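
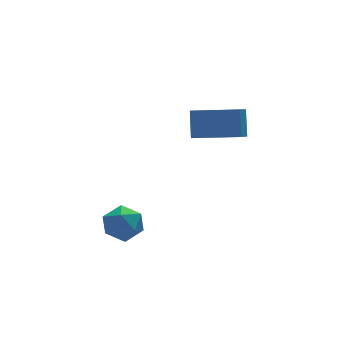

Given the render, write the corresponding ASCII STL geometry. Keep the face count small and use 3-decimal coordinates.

solid 
facet normal -0.489 -0.715 0.499
outer loop
vertex 4.201 -0.192 0.856
vertex 2.811 0.613 0.647
vertex 4.032 -0.728 -0.077
endloop
endfacet
facet normal 0.859 -0.496 0.130
outer loop
vertex 4.589 0.087 -0.647
vertex 4.201 -0.192 0.856
vertex 4.032 -0.728 -0.077
endloop
endfacet
facet normal -0.489 -0.715 0.500
outer loop
vertex 4.032 -0.728 -0.077
vertex 2.811 0.613 0.647
vertex 2.641 0.076 -0.287
endloop
endfacet
facet normal -0.155 -0.493 -0.856
outer loop
vertex 2.641 0.076 -0.287
vertex 4.589 0.087 -0.647
vertex 4.032 -0.728 -0.077
endloop
endfacet
facet normal 0.156 0.492 0.856
outer loop
vertex 4.201 -0.192 0.856
vertex 3.368 1.428 0.077
vertex 2.811 0.613 0.647
endloop
endfacet
facet normal 0.858 -0.497 0.129
outer loop
vertex 4.759 0.624 0.287
vertex 4.201 -0.192 0.856
vertex 4.589 0.087 -0.647
endloop
endfacet
facet normal 0.155 0.492 0.857
outer loop
vertex 4.759 0.624 0.287
vertex 3.368 1.428 0.077
vertex 4.201 -0.192 0.856
endloop
endfacet
facet normal -0.858 0.496 -0.129
outer loop
vertex 2.811 0.613 0.647
vertex 3.368 1.428 0.077
vertex 2.641 0.076 -0.287
endloop
endfacet
facet normal -0.156 -0.491 -0.857
outer loop
vertex 3.199 0.892 -0.856
vertex 4.589 0.087 -0.647
vertex 2.641 0.076 -0.287
endloop
endfacet
facet normal -0.858 0.496 -0.130
outer loop
vertex 2.641 0.076 -0.287
vertex 3.368 1.428 0.077
vertex 3.199 0.892 -0.856
endloop
endfacet
facet normal 0.489 0.715 -0.500
outer loop
vertex 3.199 0.892 -0.856
vertex 4.759 0.624 0.287
vertex 4.589 0.087 -0.647
endloop
endfacet
facet normal 0.489 0.715 -0.499
outer loop
vertex 3.368 1.428 0.077
vertex 4.759 0.624 0.287
vertex 3.199 0.892 -0.856
endloop
endfacet
facet normal 0.293 0.914 0.282
outer loop
vertex -0.137 -0.13 -3.203
vertex 0.096 -0.406 -2.55
vertex 0.564 -0.377 -3.131
endloop
endfacet
facet normal 0.339 0.838 -0.427
outer loop
vertex -0.137 -0.13 -3.203
vertex 0.564 -0.377 -3.131
vertex 0.176 -0.534 -3.748
endloop
endfacet
facet normal -0.309 0.671 -0.674
outer loop
vertex -0.137 -0.13 -3.203
vertex 0.176 -0.534 -3.748
vertex -0.532 -0.66 -3.549
endloop
endfacet
facet normal -0.757 0.642 -0.120
outer loop
vertex -0.137 -0.13 -3.203
vertex -0.532 -0.66 -3.549
vertex -0.582 -0.581 -2.809
endloop
endfacet
facet normal -0.385 0.793 0.472
outer loop
vertex -0.137 -0.13 -3.203
vertex -0.582 -0.581 -2.809
vertex 0.096 -0.406 -2.55
endloop
endfacet
facet normal 0.775 0.290 -0.561
outer loop
vertex 0.176 -0.534 -3.748
vertex 0.564 -0.377 -3.131
vertex 0.602 -1.059 -3.431
endloop
endfacet
facet normal 0.699 0.412 0.584
outer loop
vertex 0.564 -0.377 -3.131
vertex 0.096 -0.406 -2.55
vertex 0.552 -0.98 -2.691
endloop
endfacet
facet normal -0.397 0.217 0.892
outer loop
vertex 0.096 -0.406 -2.55
vertex -0.582 -0.581 -2.809
vertex -0.156 -1.106 -2.492
endloop
endfacet
facet normal -0.998 -0.027 -0.064
outer loop
vertex -0.582 -0.581 -2.809
vertex -0.532 -0.66 -3.549
vertex -0.544 -1.263 -3.109
endloop
endfacet
facet normal -0.274 0.019 -0.962
outer loop
vertex -0.532 -0.66 -3.549
vertex 0.176 -0.534 -3.748
vertex -0.076 -1.234 -3.69
endloop
endfacet
facet normal 0.757 -0.642 0.120
outer loop
vertex 0.157 -1.51 -3.037
vertex 0.602 -1.059 -3.431
vertex 0.552 -0.98 -2.691
endloop
endfacet
facet normal 0.309 -0.671 0.674
outer loop
vertex 0.157 -1.51 -3.037
vertex 0.552 -0.98 -2.691
vertex -0.156 -1.106 -2.492
endloop
endfacet
facet normal -0.339 -0.838 0.427
outer loop
vertex 0.157 -1.51 -3.037
vertex -0.156 -1.106 -2.492
vertex -0.544 -1.263 -3.109
endloop
endfacet
facet normal -0.293 -0.914 -0.282
outer loop
vertex 0.157 -1.51 -3.037
vertex -0.544 -1.263 -3.109
vertex -0.076 -1.234 -3.69
endloop
endfacet
facet normal 0.385 -0.793 -0.472
outer loop
vertex 0.157 -1.51 -3.037
vertex -0.076 -1.234 -3.69
vertex 0.602 -1.059 -3.431
endloop
endfacet
facet normal 0.998 0.027 0.064
outer loop
vertex 0.552 -0.98 -2.691
vertex 0.602 -1.059 -3.431
vertex 0.564 -0.377 -3.131
endloop
endfacet
facet normal 0.274 -0.019 0.962
outer loop
vertex -0.156 -1.106 -2.492
vertex 0.552 -0.98 -2.691
vertex 0.096 -0.406 -2.55
endloop
endfacet
facet normal -0.775 -0.290 0.561
outer loop
vertex -0.544 -1.263 -3.109
vertex -0.156 -1.106 -2.492
vertex -0.582 -0.581 -2.809
endloop
endfacet
facet normal -0.699 -0.412 -0.584
outer loop
vertex -0.076 -1.234 -3.69
vertex -0.544 -1.263 -3.109
vertex -0.532 -0.66 -3.549
endloop
endfacet
facet normal 0.397 -0.217 -0.892
outer loop
vertex 0.602 -1.059 -3.431
vertex -0.076 -1.234 -3.69
vertex 0.176 -0.534 -3.748
endloop
endfacet

endsolid


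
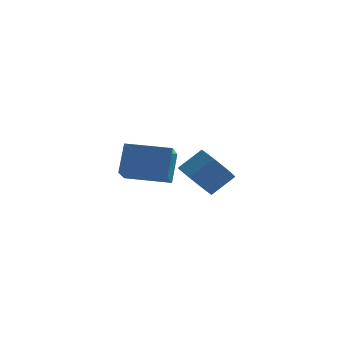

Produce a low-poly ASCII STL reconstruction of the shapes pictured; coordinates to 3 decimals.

solid 
facet normal -0.698 -0.346 -0.626
outer loop
vertex 0.815 -4.478 0.603
vertex 0.065 -4.181 1.275
vertex 0.497 -3.632 0.49
endloop
endfacet
facet normal 0.625 0.132 -0.770
outer loop
vertex 0.815 -4.478 0.603
vertex 0.497 -3.632 0.49
vertex 1.786 -3.997 1.474
endloop
endfacet
facet normal 0.625 0.133 -0.769
outer loop
vertex 1.786 -3.997 1.474
vertex 0.497 -3.632 0.49
vertex 1.467 -3.151 1.361
endloop
endfacet
facet normal 0.698 0.347 0.627
outer loop
vertex 1.786 -3.997 1.474
vertex 1.467 -3.151 1.361
vertex 1.035 -3.699 2.145
endloop
endfacet
facet normal -0.698 -0.347 -0.627
outer loop
vertex 0.497 -3.632 0.49
vertex 0.065 -4.181 1.275
vertex -0.147 -3.199 0.968
endloop
endfacet
facet normal 0.116 0.809 -0.576
outer loop
vertex 0.497 -3.632 0.49
vertex -0.147 -3.199 0.968
vertex 1.467 -3.151 1.361
endloop
endfacet
facet normal 0.116 0.809 -0.576
outer loop
vertex 1.467 -3.151 1.361
vertex -0.147 -3.199 0.968
vertex 0.824 -2.718 1.839
endloop
endfacet
facet normal 0.699 0.346 0.627
outer loop
vertex 1.467 -3.151 1.361
vertex 0.824 -2.718 1.839
vertex 1.035 -3.699 2.145
endloop
endfacet
facet normal -0.698 -0.347 -0.626
outer loop
vertex -0.147 -3.199 0.968
vertex 0.065 -4.181 1.275
vertex -0.631 -3.505 1.677
endloop
endfacet
facet normal -0.480 0.876 0.051
outer loop
vertex -0.147 -3.199 0.968
vertex -0.631 -3.505 1.677
vertex 0.824 -2.718 1.839
endloop
endfacet
facet normal -0.480 0.876 0.051
outer loop
vertex 0.824 -2.718 1.839
vertex -0.631 -3.505 1.677
vertex 0.34 -3.024 2.548
endloop
endfacet
facet normal 0.699 0.346 0.626
outer loop
vertex 0.824 -2.718 1.839
vertex 0.34 -3.024 2.548
vertex 1.035 -3.699 2.145
endloop
endfacet
facet normal -0.698 -0.346 -0.626
outer loop
vertex -0.631 -3.505 1.677
vertex 0.065 -4.181 1.275
vertex -0.591 -4.32 2.083
endloop
endfacet
facet normal -0.714 0.284 0.640
outer loop
vertex -0.631 -3.505 1.677
vertex -0.591 -4.32 2.083
vertex 0.34 -3.024 2.548
endloop
endfacet
facet normal -0.715 0.284 0.639
outer loop
vertex 0.34 -3.024 2.548
vertex -0.591 -4.32 2.083
vertex 0.379 -3.838 2.953
endloop
endfacet
facet normal 0.699 0.345 0.627
outer loop
vertex 0.34 -3.024 2.548
vertex 0.379 -3.838 2.953
vertex 1.035 -3.699 2.145
endloop
endfacet
facet normal -0.699 -0.345 -0.627
outer loop
vertex -0.591 -4.32 2.083
vertex 0.065 -4.181 1.275
vertex -0.058 -5.03 1.88
endloop
endfacet
facet normal -0.411 -0.522 0.747
outer loop
vertex -0.591 -4.32 2.083
vertex -0.058 -5.03 1.88
vertex 0.379 -3.838 2.953
endloop
endfacet
facet normal -0.412 -0.522 0.747
outer loop
vertex 0.379 -3.838 2.953
vertex -0.058 -5.03 1.88
vertex 0.913 -4.549 2.751
endloop
endfacet
facet normal 0.698 0.346 0.626
outer loop
vertex 0.379 -3.838 2.953
vertex 0.913 -4.549 2.751
vertex 1.035 -3.699 2.145
endloop
endfacet
facet normal -0.698 -0.345 -0.627
outer loop
vertex -0.058 -5.03 1.88
vertex 0.065 -4.181 1.275
vertex 0.568 -5.1 1.221
endloop
endfacet
facet normal 0.202 -0.935 0.291
outer loop
vertex -0.058 -5.03 1.88
vertex 0.568 -5.1 1.221
vertex 0.913 -4.549 2.751
endloop
endfacet
facet normal 0.202 -0.935 0.291
outer loop
vertex 0.913 -4.549 2.751
vertex 0.568 -5.1 1.221
vertex 1.539 -4.619 2.092
endloop
endfacet
facet normal 0.698 0.346 0.626
outer loop
vertex 0.913 -4.549 2.751
vertex 1.539 -4.619 2.092
vertex 1.035 -3.699 2.145
endloop
endfacet
facet normal -0.698 -0.345 -0.627
outer loop
vertex 0.568 -5.1 1.221
vertex 0.065 -4.181 1.275
vertex 0.815 -4.478 0.603
endloop
endfacet
facet normal 0.662 -0.644 -0.383
outer loop
vertex 0.568 -5.1 1.221
vertex 0.815 -4.478 0.603
vertex 1.539 -4.619 2.092
endloop
endfacet
facet normal 0.662 -0.644 -0.383
outer loop
vertex 1.539 -4.619 2.092
vertex 0.815 -4.478 0.603
vertex 1.786 -3.997 1.474
endloop
endfacet
facet normal 0.698 0.346 0.627
outer loop
vertex 1.539 -4.619 2.092
vertex 1.786 -3.997 1.474
vertex 1.035 -3.699 2.145
endloop
endfacet
facet normal -0.991 0.118 0.058
outer loop
vertex -3.24 0.623 1.273
vertex -3.118 2.176 0.203
vertex -3.433 -0.319 -0.116
endloop
endfacet
facet normal -0.064 -0.822 0.566
outer loop
vertex -1.262 -0.576 -0.243
vertex -3.24 0.623 1.273
vertex -3.433 -0.319 -0.116
endloop
endfacet
facet normal -0.991 0.118 0.058
outer loop
vertex -3.433 -0.319 -0.116
vertex -3.118 2.176 0.203
vertex -3.311 1.234 -1.186
endloop
endfacet
facet normal -0.114 -0.558 -0.822
outer loop
vertex -3.311 1.234 -1.186
vertex -1.262 -0.576 -0.243
vertex -3.433 -0.319 -0.116
endloop
endfacet
facet normal 0.114 0.558 0.822
outer loop
vertex -3.24 0.623 1.273
vertex -0.947 1.919 0.076
vertex -3.118 2.176 0.203
endloop
endfacet
facet normal -0.064 -0.822 0.566
outer loop
vertex -1.069 0.366 1.146
vertex -3.24 0.623 1.273
vertex -1.262 -0.576 -0.243
endloop
endfacet
facet normal 0.114 0.558 0.822
outer loop
vertex -1.069 0.366 1.146
vertex -0.947 1.919 0.076
vertex -3.24 0.623 1.273
endloop
endfacet
facet normal 0.064 0.822 -0.566
outer loop
vertex -3.118 2.176 0.203
vertex -0.947 1.919 0.076
vertex -3.311 1.234 -1.186
endloop
endfacet
facet normal -0.114 -0.558 -0.822
outer loop
vertex -1.14 0.977 -1.313
vertex -1.262 -0.576 -0.243
vertex -3.311 1.234 -1.186
endloop
endfacet
facet normal 0.064 0.822 -0.566
outer loop
vertex -3.311 1.234 -1.186
vertex -0.947 1.919 0.076
vertex -1.14 0.977 -1.313
endloop
endfacet
facet normal 0.991 -0.118 -0.058
outer loop
vertex -1.14 0.977 -1.313
vertex -1.069 0.366 1.146
vertex -1.262 -0.576 -0.243
endloop
endfacet
facet normal 0.991 -0.118 -0.058
outer loop
vertex -0.947 1.919 0.076
vertex -1.069 0.366 1.146
vertex -1.14 0.977 -1.313
endloop
endfacet

endsolid


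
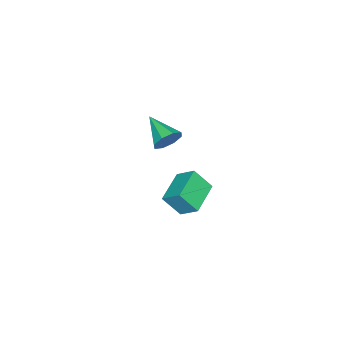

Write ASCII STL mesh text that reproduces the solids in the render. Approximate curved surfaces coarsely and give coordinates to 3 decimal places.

solid 
facet normal 0.442 0.795 -0.415
outer loop
vertex 0.802 4.036 3.699
vertex 0.175 4.063 3.082
vertex 0.279 4.421 3.879
endloop
endfacet
facet normal 0.241 -0.123 0.963
outer loop
vertex 0.802 4.036 3.699
vertex 0.279 4.421 3.879
vertex -0.675 2.537 3.878
endloop
endfacet
facet normal 0.442 0.795 -0.415
outer loop
vertex 0.279 4.421 3.879
vertex 0.175 4.063 3.082
vertex -0.305 4.596 3.592
endloop
endfacet
facet normal -0.385 0.195 0.902
outer loop
vertex 0.279 4.421 3.879
vertex -0.305 4.596 3.592
vertex -0.675 2.537 3.878
endloop
endfacet
facet normal 0.442 0.795 -0.415
outer loop
vertex -0.305 4.596 3.592
vertex 0.175 4.063 3.082
vertex -0.608 4.459 3.006
endloop
endfacet
facet normal -0.887 0.216 0.408
outer loop
vertex -0.305 4.596 3.592
vertex -0.608 4.459 3.006
vertex -0.675 2.537 3.878
endloop
endfacet
facet normal 0.442 0.795 -0.415
outer loop
vertex -0.608 4.459 3.006
vertex 0.175 4.063 3.082
vertex -0.452 4.09 2.465
endloop
endfacet
facet normal -0.970 -0.071 -0.231
outer loop
vertex -0.608 4.459 3.006
vertex -0.452 4.09 2.465
vertex -0.675 2.537 3.878
endloop
endfacet
facet normal 0.442 0.795 -0.415
outer loop
vertex -0.452 4.09 2.465
vertex 0.175 4.063 3.082
vertex 0.07 3.706 2.285
endloop
endfacet
facet normal -0.586 -0.497 -0.639
outer loop
vertex -0.452 4.09 2.465
vertex 0.07 3.706 2.285
vertex -0.675 2.537 3.878
endloop
endfacet
facet normal 0.443 0.795 -0.414
outer loop
vertex 0.07 3.706 2.285
vertex 0.175 4.063 3.082
vertex 0.654 3.53 2.571
endloop
endfacet
facet normal 0.038 -0.814 -0.579
outer loop
vertex 0.07 3.706 2.285
vertex 0.654 3.53 2.571
vertex -0.675 2.537 3.878
endloop
endfacet
facet normal 0.442 0.795 -0.415
outer loop
vertex 0.654 3.53 2.571
vertex 0.175 4.063 3.082
vertex 0.957 3.667 3.157
endloop
endfacet
facet normal 0.542 -0.836 -0.085
outer loop
vertex 0.654 3.53 2.571
vertex 0.957 3.667 3.157
vertex -0.675 2.537 3.878
endloop
endfacet
facet normal 0.442 0.795 -0.415
outer loop
vertex 0.957 3.667 3.157
vertex 0.175 4.063 3.082
vertex 0.802 4.036 3.699
endloop
endfacet
facet normal 0.625 -0.550 0.553
outer loop
vertex 0.957 3.667 3.157
vertex 0.802 4.036 3.699
vertex -0.675 2.537 3.878
endloop
endfacet
facet normal -0.971 -0.067 0.229
outer loop
vertex -3.946 2.488 -3.346
vertex -3.832 3.599 -2.535
vertex -4.306 3.437 -4.595
endloop
endfacet
facet normal -0.083 -0.805 -0.588
outer loop
vertex -2.228 3.581 -5.085
vertex -3.946 2.488 -3.346
vertex -4.306 3.437 -4.595
endloop
endfacet
facet normal -0.971 -0.067 0.229
outer loop
vertex -4.306 3.437 -4.595
vertex -3.832 3.599 -2.535
vertex -4.192 4.548 -3.784
endloop
endfacet
facet normal -0.224 0.590 -0.776
outer loop
vertex -4.192 4.548 -3.784
vertex -2.228 3.581 -5.085
vertex -4.306 3.437 -4.595
endloop
endfacet
facet normal 0.224 -0.590 0.776
outer loop
vertex -3.946 2.488 -3.346
vertex -1.754 3.743 -3.025
vertex -3.832 3.599 -2.535
endloop
endfacet
facet normal -0.083 -0.805 -0.588
outer loop
vertex -1.868 2.632 -3.836
vertex -3.946 2.488 -3.346
vertex -2.228 3.581 -5.085
endloop
endfacet
facet normal 0.224 -0.590 0.776
outer loop
vertex -1.868 2.632 -3.836
vertex -1.754 3.743 -3.025
vertex -3.946 2.488 -3.346
endloop
endfacet
facet normal 0.083 0.805 0.588
outer loop
vertex -3.832 3.599 -2.535
vertex -1.754 3.743 -3.025
vertex -4.192 4.548 -3.784
endloop
endfacet
facet normal -0.224 0.590 -0.776
outer loop
vertex -2.114 4.692 -4.274
vertex -2.228 3.581 -5.085
vertex -4.192 4.548 -3.784
endloop
endfacet
facet normal 0.083 0.805 0.588
outer loop
vertex -4.192 4.548 -3.784
vertex -1.754 3.743 -3.025
vertex -2.114 4.692 -4.274
endloop
endfacet
facet normal 0.971 0.067 -0.229
outer loop
vertex -2.114 4.692 -4.274
vertex -1.868 2.632 -3.836
vertex -2.228 3.581 -5.085
endloop
endfacet
facet normal 0.971 0.067 -0.229
outer loop
vertex -1.754 3.743 -3.025
vertex -1.868 2.632 -3.836
vertex -2.114 4.692 -4.274
endloop
endfacet

endsolid


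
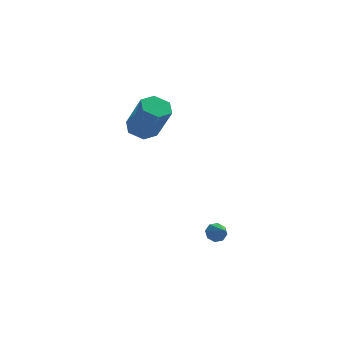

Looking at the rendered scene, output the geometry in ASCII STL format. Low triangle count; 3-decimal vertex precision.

solid 
facet normal -0.401 0.752 -0.523
outer loop
vertex 1.208 -1.8 -4.296
vertex 0.708 -1.94 -4.114
vertex 1.106 -1.605 -3.937
endloop
endfacet
facet normal 0.969 0.080 0.232
outer loop
vertex 1.208 -1.8 -4.296
vertex 1.106 -1.605 -3.937
vertex 1.112 -2.7 -3.586
endloop
endfacet
facet normal -0.400 0.752 -0.523
outer loop
vertex 1.106 -1.605 -3.937
vertex 0.708 -1.94 -4.114
vertex 0.771 -1.606 -3.682
endloop
endfacet
facet normal 0.586 0.250 0.771
outer loop
vertex 1.106 -1.605 -3.937
vertex 0.771 -1.606 -3.682
vertex 1.112 -2.7 -3.586
endloop
endfacet
facet normal -0.400 0.752 -0.523
outer loop
vertex 0.771 -1.606 -3.682
vertex 0.708 -1.94 -4.114
vertex 0.399 -1.803 -3.681
endloop
endfacet
facet normal -0.037 0.076 0.996
outer loop
vertex 0.771 -1.606 -3.682
vertex 0.399 -1.803 -3.681
vertex 1.112 -2.7 -3.586
endloop
endfacet
facet normal -0.400 0.752 -0.524
outer loop
vertex 0.399 -1.803 -3.681
vertex 0.708 -1.94 -4.114
vertex 0.208 -2.08 -3.933
endloop
endfacet
facet normal -0.531 -0.340 0.776
outer loop
vertex 0.399 -1.803 -3.681
vertex 0.208 -2.08 -3.933
vertex 1.112 -2.7 -3.586
endloop
endfacet
facet normal -0.400 0.752 -0.524
outer loop
vertex 0.208 -2.08 -3.933
vertex 0.708 -1.94 -4.114
vertex 0.31 -2.276 -4.292
endloop
endfacet
facet normal -0.610 -0.755 0.239
outer loop
vertex 0.208 -2.08 -3.933
vertex 0.31 -2.276 -4.292
vertex 1.112 -2.7 -3.586
endloop
endfacet
facet normal -0.400 0.752 -0.525
outer loop
vertex 0.31 -2.276 -4.292
vertex 0.708 -1.94 -4.114
vertex 0.645 -2.275 -4.546
endloop
endfacet
facet normal -0.225 -0.927 -0.301
outer loop
vertex 0.31 -2.276 -4.292
vertex 0.645 -2.275 -4.546
vertex 1.112 -2.7 -3.586
endloop
endfacet
facet normal -0.401 0.751 -0.524
outer loop
vertex 0.645 -2.275 -4.546
vertex 0.708 -1.94 -4.114
vertex 1.017 -2.078 -4.548
endloop
endfacet
facet normal 0.396 -0.753 -0.526
outer loop
vertex 0.645 -2.275 -4.546
vertex 1.017 -2.078 -4.548
vertex 1.112 -2.7 -3.586
endloop
endfacet
facet normal -0.401 0.751 -0.524
outer loop
vertex 1.017 -2.078 -4.548
vertex 0.708 -1.94 -4.114
vertex 1.208 -1.8 -4.296
endloop
endfacet
facet normal 0.891 -0.336 -0.305
outer loop
vertex 1.017 -2.078 -4.548
vertex 1.208 -1.8 -4.296
vertex 1.112 -2.7 -3.586
endloop
endfacet
facet normal -0.352 0.365 -0.862
outer loop
vertex -2.104 1.165 0.619
vertex -2.824 1.318 0.978
vertex -2.236 1.889 0.98
endloop
endfacet
facet normal 0.922 0.294 -0.252
outer loop
vertex -2.104 1.165 0.619
vertex -2.236 1.889 0.98
vertex -1.375 0.408 2.402
endloop
endfacet
facet normal 0.922 0.294 -0.252
outer loop
vertex -1.375 0.408 2.402
vertex -2.236 1.889 0.98
vertex -1.507 1.132 2.763
endloop
endfacet
facet normal 0.352 -0.365 0.862
outer loop
vertex -1.375 0.408 2.402
vertex -1.507 1.132 2.763
vertex -2.096 0.562 2.762
endloop
endfacet
facet normal -0.352 0.365 -0.862
outer loop
vertex -2.236 1.889 0.98
vertex -2.824 1.318 0.978
vertex -2.956 2.043 1.339
endloop
endfacet
facet normal 0.322 0.912 0.255
outer loop
vertex -2.236 1.889 0.98
vertex -2.956 2.043 1.339
vertex -1.507 1.132 2.763
endloop
endfacet
facet normal 0.322 0.912 0.255
outer loop
vertex -1.507 1.132 2.763
vertex -2.956 2.043 1.339
vertex -2.228 1.286 3.123
endloop
endfacet
facet normal 0.352 -0.365 0.862
outer loop
vertex -1.507 1.132 2.763
vertex -2.228 1.286 3.123
vertex -2.096 0.562 2.762
endloop
endfacet
facet normal -0.352 0.365 -0.862
outer loop
vertex -2.956 2.043 1.339
vertex -2.824 1.318 0.978
vertex -3.545 1.472 1.338
endloop
endfacet
facet normal -0.600 0.618 0.507
outer loop
vertex -2.956 2.043 1.339
vertex -3.545 1.472 1.338
vertex -2.228 1.286 3.123
endloop
endfacet
facet normal -0.601 0.617 0.508
outer loop
vertex -2.228 1.286 3.123
vertex -3.545 1.472 1.338
vertex -2.816 0.715 3.121
endloop
endfacet
facet normal 0.352 -0.365 0.862
outer loop
vertex -2.228 1.286 3.123
vertex -2.816 0.715 3.121
vertex -2.096 0.562 2.762
endloop
endfacet
facet normal -0.352 0.365 -0.862
outer loop
vertex -3.545 1.472 1.338
vertex -2.824 1.318 0.978
vertex -3.413 0.748 0.977
endloop
endfacet
facet normal -0.922 -0.294 0.252
outer loop
vertex -3.545 1.472 1.338
vertex -3.413 0.748 0.977
vertex -2.816 0.715 3.121
endloop
endfacet
facet normal -0.922 -0.294 0.252
outer loop
vertex -2.816 0.715 3.121
vertex -3.413 0.748 0.977
vertex -2.684 -0.009 2.76
endloop
endfacet
facet normal 0.352 -0.365 0.862
outer loop
vertex -2.816 0.715 3.121
vertex -2.684 -0.009 2.76
vertex -2.096 0.562 2.762
endloop
endfacet
facet normal -0.352 0.365 -0.862
outer loop
vertex -3.413 0.748 0.977
vertex -2.824 1.318 0.978
vertex -2.692 0.594 0.617
endloop
endfacet
facet normal -0.322 -0.912 -0.255
outer loop
vertex -3.413 0.748 0.977
vertex -2.692 0.594 0.617
vertex -2.684 -0.009 2.76
endloop
endfacet
facet normal -0.322 -0.912 -0.255
outer loop
vertex -2.684 -0.009 2.76
vertex -2.692 0.594 0.617
vertex -1.964 -0.163 2.401
endloop
endfacet
facet normal 0.352 -0.365 0.862
outer loop
vertex -2.684 -0.009 2.76
vertex -1.964 -0.163 2.401
vertex -2.096 0.562 2.762
endloop
endfacet
facet normal -0.352 0.365 -0.862
outer loop
vertex -2.692 0.594 0.617
vertex -2.824 1.318 0.978
vertex -2.104 1.165 0.619
endloop
endfacet
facet normal 0.601 -0.617 -0.507
outer loop
vertex -2.692 0.594 0.617
vertex -2.104 1.165 0.619
vertex -1.964 -0.163 2.401
endloop
endfacet
facet normal 0.600 -0.618 -0.508
outer loop
vertex -1.964 -0.163 2.401
vertex -2.104 1.165 0.619
vertex -1.375 0.408 2.402
endloop
endfacet
facet normal 0.352 -0.365 0.862
outer loop
vertex -1.964 -0.163 2.401
vertex -1.375 0.408 2.402
vertex -2.096 0.562 2.762
endloop
endfacet

endsolid


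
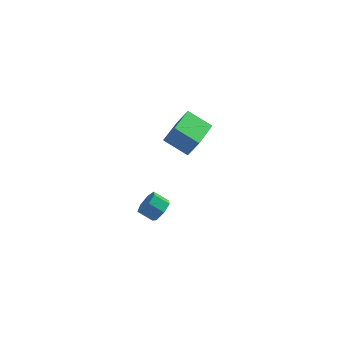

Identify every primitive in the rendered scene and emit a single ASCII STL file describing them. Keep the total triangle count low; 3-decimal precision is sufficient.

solid 
facet normal -0.803 0.386 0.454
outer loop
vertex 0.938 2.473 1.327
vertex 1.737 4.28 1.202
vertex 0.302 2.665 0.038
endloop
endfacet
facet normal -0.404 -0.913 0.063
outer loop
vertex 1.683 2.0 -0.742
vertex 0.938 2.473 1.327
vertex 0.302 2.665 0.038
endloop
endfacet
facet normal -0.803 0.387 0.453
outer loop
vertex 0.302 2.665 0.038
vertex 1.737 4.28 1.202
vertex 1.102 4.472 -0.087
endloop
endfacet
facet normal -0.438 0.133 -0.889
outer loop
vertex 1.102 4.472 -0.087
vertex 1.683 2.0 -0.742
vertex 0.302 2.665 0.038
endloop
endfacet
facet normal 0.438 -0.132 0.889
outer loop
vertex 0.938 2.473 1.327
vertex 3.118 3.615 0.422
vertex 1.737 4.28 1.202
endloop
endfacet
facet normal -0.404 -0.913 0.063
outer loop
vertex 2.318 1.808 0.547
vertex 0.938 2.473 1.327
vertex 1.683 2.0 -0.742
endloop
endfacet
facet normal 0.438 -0.133 0.889
outer loop
vertex 2.318 1.808 0.547
vertex 3.118 3.615 0.422
vertex 0.938 2.473 1.327
endloop
endfacet
facet normal 0.404 0.913 -0.063
outer loop
vertex 1.737 4.28 1.202
vertex 3.118 3.615 0.422
vertex 1.102 4.472 -0.087
endloop
endfacet
facet normal -0.439 0.132 -0.889
outer loop
vertex 2.482 3.807 -0.867
vertex 1.683 2.0 -0.742
vertex 1.102 4.472 -0.087
endloop
endfacet
facet normal 0.404 0.913 -0.063
outer loop
vertex 1.102 4.472 -0.087
vertex 3.118 3.615 0.422
vertex 2.482 3.807 -0.867
endloop
endfacet
facet normal 0.803 -0.387 -0.453
outer loop
vertex 2.482 3.807 -0.867
vertex 2.318 1.808 0.547
vertex 1.683 2.0 -0.742
endloop
endfacet
facet normal 0.803 -0.387 -0.454
outer loop
vertex 3.118 3.615 0.422
vertex 2.318 1.808 0.547
vertex 2.482 3.807 -0.867
endloop
endfacet
facet normal 0.796 -0.252 -0.551
outer loop
vertex 0.562 -4.114 1.005
vertex 0.122 -4.098 0.362
vertex 0.53 -3.518 0.686
endloop
endfacet
facet normal 0.605 0.401 0.688
outer loop
vertex 0.562 -4.114 1.005
vertex 0.53 -3.518 0.686
vertex -0.241 -3.858 1.562
endloop
endfacet
facet normal 0.604 0.402 0.688
outer loop
vertex -0.241 -3.858 1.562
vertex 0.53 -3.518 0.686
vertex -0.273 -3.262 1.242
endloop
endfacet
facet normal -0.795 0.253 0.551
outer loop
vertex -0.241 -3.858 1.562
vertex -0.273 -3.262 1.242
vertex -0.682 -3.842 0.918
endloop
endfacet
facet normal 0.796 -0.253 -0.550
outer loop
vertex 0.53 -3.518 0.686
vertex 0.122 -4.098 0.362
vertex 0.191 -3.359 0.122
endloop
endfacet
facet normal 0.341 0.938 0.060
outer loop
vertex 0.53 -3.518 0.686
vertex 0.191 -3.359 0.122
vertex -0.273 -3.262 1.242
endloop
endfacet
facet normal 0.340 0.938 0.060
outer loop
vertex -0.273 -3.262 1.242
vertex 0.191 -3.359 0.122
vertex -0.613 -3.103 0.679
endloop
endfacet
facet normal -0.795 0.253 0.551
outer loop
vertex -0.273 -3.262 1.242
vertex -0.613 -3.103 0.679
vertex -0.682 -3.842 0.918
endloop
endfacet
facet normal 0.795 -0.253 -0.551
outer loop
vertex 0.191 -3.359 0.122
vertex 0.122 -4.098 0.362
vertex -0.201 -3.756 -0.261
endloop
endfacet
facet normal -0.180 0.769 -0.613
outer loop
vertex 0.191 -3.359 0.122
vertex -0.201 -3.756 -0.261
vertex -0.613 -3.103 0.679
endloop
endfacet
facet normal -0.181 0.769 -0.613
outer loop
vertex -0.613 -3.103 0.679
vertex -0.201 -3.756 -0.261
vertex -1.004 -3.501 0.296
endloop
endfacet
facet normal -0.796 0.252 0.550
outer loop
vertex -0.613 -3.103 0.679
vertex -1.004 -3.501 0.296
vertex -0.682 -3.842 0.918
endloop
endfacet
facet normal 0.795 -0.253 -0.551
outer loop
vertex -0.201 -3.756 -0.261
vertex 0.122 -4.098 0.362
vertex -0.35 -4.411 -0.175
endloop
endfacet
facet normal -0.565 0.020 -0.825
outer loop
vertex -0.201 -3.756 -0.261
vertex -0.35 -4.411 -0.175
vertex -1.004 -3.501 0.296
endloop
endfacet
facet normal -0.565 0.021 -0.825
outer loop
vertex -1.004 -3.501 0.296
vertex -0.35 -4.411 -0.175
vertex -1.153 -4.155 0.381
endloop
endfacet
facet normal -0.796 0.253 0.550
outer loop
vertex -1.004 -3.501 0.296
vertex -1.153 -4.155 0.381
vertex -0.682 -3.842 0.918
endloop
endfacet
facet normal 0.795 -0.254 -0.551
outer loop
vertex -0.35 -4.411 -0.175
vertex 0.122 -4.098 0.362
vertex -0.144 -4.83 0.315
endloop
endfacet
facet normal -0.524 -0.743 -0.415
outer loop
vertex -0.35 -4.411 -0.175
vertex -0.144 -4.83 0.315
vertex -1.153 -4.155 0.381
endloop
endfacet
facet normal -0.524 -0.743 -0.415
outer loop
vertex -1.153 -4.155 0.381
vertex -0.144 -4.83 0.315
vertex -0.947 -4.574 0.871
endloop
endfacet
facet normal -0.796 0.253 0.551
outer loop
vertex -1.153 -4.155 0.381
vertex -0.947 -4.574 0.871
vertex -0.682 -3.842 0.918
endloop
endfacet
facet normal 0.795 -0.254 -0.551
outer loop
vertex -0.144 -4.83 0.315
vertex 0.122 -4.098 0.362
vertex 0.262 -4.697 0.84
endloop
endfacet
facet normal -0.088 -0.947 0.308
outer loop
vertex -0.144 -4.83 0.315
vertex 0.262 -4.697 0.84
vertex -0.947 -4.574 0.871
endloop
endfacet
facet normal -0.089 -0.948 0.306
outer loop
vertex -0.947 -4.574 0.871
vertex 0.262 -4.697 0.84
vertex -0.541 -4.442 1.397
endloop
endfacet
facet normal -0.796 0.253 0.551
outer loop
vertex -0.947 -4.574 0.871
vertex -0.541 -4.442 1.397
vertex -0.682 -3.842 0.918
endloop
endfacet
facet normal 0.795 -0.253 -0.551
outer loop
vertex 0.262 -4.697 0.84
vertex 0.122 -4.098 0.362
vertex 0.562 -4.114 1.005
endloop
endfacet
facet normal 0.414 -0.439 0.798
outer loop
vertex 0.262 -4.697 0.84
vertex 0.562 -4.114 1.005
vertex -0.541 -4.442 1.397
endloop
endfacet
facet normal 0.414 -0.438 0.798
outer loop
vertex -0.541 -4.442 1.397
vertex 0.562 -4.114 1.005
vertex -0.241 -3.858 1.562
endloop
endfacet
facet normal -0.795 0.253 0.551
outer loop
vertex -0.541 -4.442 1.397
vertex -0.241 -3.858 1.562
vertex -0.682 -3.842 0.918
endloop
endfacet

endsolid


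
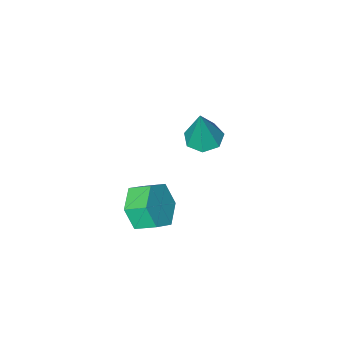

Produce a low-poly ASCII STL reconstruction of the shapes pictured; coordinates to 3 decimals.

solid 
facet normal 0.533 -0.715 -0.452
outer loop
vertex 4.362 -0.138 1.286
vertex 3.512 -0.395 0.689
vertex 4.206 0.342 0.342
endloop
endfacet
facet normal 0.834 0.536 0.135
outer loop
vertex 4.362 -0.138 1.286
vertex 4.206 0.342 0.342
vertex 3.819 0.591 1.747
endloop
endfacet
facet normal 0.834 0.536 0.135
outer loop
vertex 3.819 0.591 1.747
vertex 4.206 0.342 0.342
vertex 3.663 1.071 0.803
endloop
endfacet
facet normal -0.532 0.716 0.452
outer loop
vertex 3.819 0.591 1.747
vertex 3.663 1.071 0.803
vertex 2.968 0.335 1.151
endloop
endfacet
facet normal 0.533 -0.715 -0.453
outer loop
vertex 4.206 0.342 0.342
vertex 3.512 -0.395 0.689
vertex 3.355 0.085 -0.254
endloop
endfacet
facet normal 0.290 0.656 -0.697
outer loop
vertex 4.206 0.342 0.342
vertex 3.355 0.085 -0.254
vertex 3.663 1.071 0.803
endloop
endfacet
facet normal 0.291 0.656 -0.697
outer loop
vertex 3.663 1.071 0.803
vertex 3.355 0.085 -0.254
vertex 2.812 0.815 0.207
endloop
endfacet
facet normal -0.532 0.716 0.452
outer loop
vertex 3.663 1.071 0.803
vertex 2.812 0.815 0.207
vertex 2.968 0.335 1.151
endloop
endfacet
facet normal 0.532 -0.715 -0.453
outer loop
vertex 3.355 0.085 -0.254
vertex 3.512 -0.395 0.689
vertex 2.661 -0.651 0.093
endloop
endfacet
facet normal -0.543 0.121 -0.831
outer loop
vertex 3.355 0.085 -0.254
vertex 2.661 -0.651 0.093
vertex 2.812 0.815 0.207
endloop
endfacet
facet normal -0.543 0.121 -0.831
outer loop
vertex 2.812 0.815 0.207
vertex 2.661 -0.651 0.093
vertex 2.118 0.078 0.554
endloop
endfacet
facet normal -0.533 0.715 0.452
outer loop
vertex 2.812 0.815 0.207
vertex 2.118 0.078 0.554
vertex 2.968 0.335 1.151
endloop
endfacet
facet normal 0.532 -0.716 -0.452
outer loop
vertex 2.661 -0.651 0.093
vertex 3.512 -0.395 0.689
vertex 2.817 -1.131 1.037
endloop
endfacet
facet normal -0.834 -0.536 -0.135
outer loop
vertex 2.661 -0.651 0.093
vertex 2.817 -1.131 1.037
vertex 2.118 0.078 0.554
endloop
endfacet
facet normal -0.834 -0.536 -0.135
outer loop
vertex 2.118 0.078 0.554
vertex 2.817 -1.131 1.037
vertex 2.274 -0.402 1.498
endloop
endfacet
facet normal -0.533 0.715 0.452
outer loop
vertex 2.118 0.078 0.554
vertex 2.274 -0.402 1.498
vertex 2.968 0.335 1.151
endloop
endfacet
facet normal 0.532 -0.716 -0.452
outer loop
vertex 2.817 -1.131 1.037
vertex 3.512 -0.395 0.689
vertex 3.668 -0.875 1.633
endloop
endfacet
facet normal -0.290 -0.656 0.696
outer loop
vertex 2.817 -1.131 1.037
vertex 3.668 -0.875 1.633
vertex 2.274 -0.402 1.498
endloop
endfacet
facet normal -0.290 -0.656 0.697
outer loop
vertex 2.274 -0.402 1.498
vertex 3.668 -0.875 1.633
vertex 3.125 -0.145 2.094
endloop
endfacet
facet normal -0.533 0.715 0.453
outer loop
vertex 2.274 -0.402 1.498
vertex 3.125 -0.145 2.094
vertex 2.968 0.335 1.151
endloop
endfacet
facet normal 0.533 -0.715 -0.452
outer loop
vertex 3.668 -0.875 1.633
vertex 3.512 -0.395 0.689
vertex 4.362 -0.138 1.286
endloop
endfacet
facet normal 0.543 -0.120 0.831
outer loop
vertex 3.668 -0.875 1.633
vertex 4.362 -0.138 1.286
vertex 3.125 -0.145 2.094
endloop
endfacet
facet normal 0.543 -0.121 0.831
outer loop
vertex 3.125 -0.145 2.094
vertex 4.362 -0.138 1.286
vertex 3.819 0.591 1.747
endloop
endfacet
facet normal -0.532 0.715 0.453
outer loop
vertex 3.125 -0.145 2.094
vertex 3.819 0.591 1.747
vertex 2.968 0.335 1.151
endloop
endfacet
facet normal -0.214 -0.161 -0.964
outer loop
vertex -0.737 -3.319 -0.195
vertex -1.577 -3.294 -0.013
vertex -1.058 -2.646 -0.236
endloop
endfacet
facet normal 0.896 0.433 0.098
outer loop
vertex -0.737 -3.319 -0.195
vertex -1.058 -2.646 -0.236
vertex -1.143 -2.966 1.953
endloop
endfacet
facet normal -0.213 -0.161 -0.964
outer loop
vertex -1.058 -2.646 -0.236
vertex -1.577 -3.294 -0.013
vertex -1.77 -2.462 -0.109
endloop
endfacet
facet normal 0.272 0.951 0.150
outer loop
vertex -1.058 -2.646 -0.236
vertex -1.77 -2.462 -0.109
vertex -1.143 -2.966 1.953
endloop
endfacet
facet normal -0.213 -0.161 -0.964
outer loop
vertex -1.77 -2.462 -0.109
vertex -1.577 -3.294 -0.013
vertex -2.337 -2.904 0.09
endloop
endfacet
facet normal -0.498 0.795 0.346
outer loop
vertex -1.77 -2.462 -0.109
vertex -2.337 -2.904 0.09
vertex -1.143 -2.966 1.953
endloop
endfacet
facet normal -0.213 -0.161 -0.964
outer loop
vertex -2.337 -2.904 0.09
vertex -1.577 -3.294 -0.013
vertex -2.332 -3.64 0.212
endloop
endfacet
facet normal -0.838 0.084 0.540
outer loop
vertex -2.337 -2.904 0.09
vertex -2.332 -3.64 0.212
vertex -1.143 -2.966 1.953
endloop
endfacet
facet normal -0.213 -0.161 -0.964
outer loop
vertex -2.332 -3.64 0.212
vertex -1.577 -3.294 -0.013
vertex -1.759 -4.116 0.165
endloop
endfacet
facet normal -0.489 -0.647 0.585
outer loop
vertex -2.332 -3.64 0.212
vertex -1.759 -4.116 0.165
vertex -1.143 -2.966 1.953
endloop
endfacet
facet normal -0.213 -0.161 -0.964
outer loop
vertex -1.759 -4.116 0.165
vertex -1.577 -3.294 -0.013
vertex -1.049 -3.973 -0.016
endloop
endfacet
facet normal 0.285 -0.848 0.447
outer loop
vertex -1.759 -4.116 0.165
vertex -1.049 -3.973 -0.016
vertex -1.143 -2.966 1.953
endloop
endfacet
facet normal -0.214 -0.162 -0.963
outer loop
vertex -1.049 -3.973 -0.016
vertex -1.577 -3.294 -0.013
vertex -0.737 -3.319 -0.195
endloop
endfacet
facet normal 0.901 -0.367 0.231
outer loop
vertex -1.049 -3.973 -0.016
vertex -0.737 -3.319 -0.195
vertex -1.143 -2.966 1.953
endloop
endfacet

endsolid


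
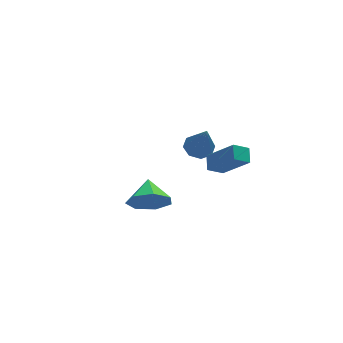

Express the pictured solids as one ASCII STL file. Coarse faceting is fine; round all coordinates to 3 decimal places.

solid 
facet normal -0.048 0.446 -0.894
outer loop
vertex 1.839 3.068 -3.333
vertex 1.039 3.154 -3.247
vertex 1.687 3.602 -3.058
endloop
endfacet
facet normal 0.929 0.078 0.362
outer loop
vertex 1.839 3.068 -3.333
vertex 1.687 3.602 -3.058
vertex 1.141 2.206 -1.353
endloop
endfacet
facet normal -0.049 0.447 -0.893
outer loop
vertex 1.687 3.602 -3.058
vertex 1.039 3.154 -3.247
vertex 1.154 3.873 -2.893
endloop
endfacet
facet normal 0.496 0.587 0.640
outer loop
vertex 1.687 3.602 -3.058
vertex 1.154 3.873 -2.893
vertex 1.141 2.206 -1.353
endloop
endfacet
facet normal -0.049 0.447 -0.893
outer loop
vertex 1.154 3.873 -2.893
vertex 1.039 3.154 -3.247
vertex 0.554 3.724 -2.935
endloop
endfacet
facet normal -0.215 0.664 0.717
outer loop
vertex 1.154 3.873 -2.893
vertex 0.554 3.724 -2.935
vertex 1.141 2.206 -1.353
endloop
endfacet
facet normal -0.049 0.447 -0.893
outer loop
vertex 0.554 3.724 -2.935
vertex 1.039 3.154 -3.247
vertex 0.238 3.24 -3.16
endloop
endfacet
facet normal -0.794 0.264 0.548
outer loop
vertex 0.554 3.724 -2.935
vertex 0.238 3.24 -3.16
vertex 1.141 2.206 -1.353
endloop
endfacet
facet normal -0.049 0.447 -0.893
outer loop
vertex 0.238 3.24 -3.16
vertex 1.039 3.154 -3.247
vertex 0.391 2.706 -3.436
endloop
endfacet
facet normal -0.897 -0.377 0.232
outer loop
vertex 0.238 3.24 -3.16
vertex 0.391 2.706 -3.436
vertex 1.141 2.206 -1.353
endloop
endfacet
facet normal -0.049 0.448 -0.893
outer loop
vertex 0.391 2.706 -3.436
vertex 1.039 3.154 -3.247
vertex 0.923 2.435 -3.601
endloop
endfacet
facet normal -0.464 -0.884 -0.045
outer loop
vertex 0.391 2.706 -3.436
vertex 0.923 2.435 -3.601
vertex 1.141 2.206 -1.353
endloop
endfacet
facet normal -0.048 0.447 -0.893
outer loop
vertex 0.923 2.435 -3.601
vertex 1.039 3.154 -3.247
vertex 1.523 2.585 -3.558
endloop
endfacet
facet normal 0.249 -0.961 -0.122
outer loop
vertex 0.923 2.435 -3.601
vertex 1.523 2.585 -3.558
vertex 1.141 2.206 -1.353
endloop
endfacet
facet normal -0.048 0.447 -0.893
outer loop
vertex 1.523 2.585 -3.558
vertex 1.039 3.154 -3.247
vertex 1.839 3.068 -3.333
endloop
endfacet
facet normal 0.826 -0.562 0.046
outer loop
vertex 1.523 2.585 -3.558
vertex 1.839 3.068 -3.333
vertex 1.141 2.206 -1.353
endloop
endfacet
facet normal -0.200 -0.877 -0.437
outer loop
vertex -2.91 -3.166 -1.885
vertex -3.315 -3.542 -0.945
vertex -3.835 -3.022 -1.75
endloop
endfacet
facet normal 0.070 0.885 -0.461
outer loop
vertex -2.91 -3.166 -1.885
vertex -3.835 -3.022 -1.75
vertex -3.045 -2.358 -0.355
endloop
endfacet
facet normal -0.200 -0.877 -0.437
outer loop
vertex -3.835 -3.022 -1.75
vertex -3.315 -3.542 -0.945
vertex -4.368 -3.27 -1.009
endloop
endfacet
facet normal -0.531 0.842 -0.100
outer loop
vertex -3.835 -3.022 -1.75
vertex -4.368 -3.27 -1.009
vertex -3.045 -2.358 -0.355
endloop
endfacet
facet normal -0.200 -0.877 -0.438
outer loop
vertex -4.368 -3.27 -1.009
vertex -3.315 -3.542 -0.945
vertex -4.108 -3.723 -0.22
endloop
endfacet
facet normal -0.643 0.553 0.530
outer loop
vertex -4.368 -3.27 -1.009
vertex -4.108 -3.723 -0.22
vertex -3.045 -2.358 -0.355
endloop
endfacet
facet normal -0.199 -0.877 -0.437
outer loop
vertex -4.108 -3.723 -0.22
vertex -3.315 -3.542 -0.945
vertex -3.251 -4.039 0.023
endloop
endfacet
facet normal -0.183 0.237 0.954
outer loop
vertex -4.108 -3.723 -0.22
vertex -3.251 -4.039 0.023
vertex -3.045 -2.358 -0.355
endloop
endfacet
facet normal -0.199 -0.877 -0.437
outer loop
vertex -3.251 -4.039 0.023
vertex -3.315 -3.542 -0.945
vertex -2.441 -3.981 -0.463
endloop
endfacet
facet normal 0.503 0.130 0.854
outer loop
vertex -3.251 -4.039 0.023
vertex -2.441 -3.981 -0.463
vertex -3.045 -2.358 -0.355
endloop
endfacet
facet normal -0.199 -0.877 -0.437
outer loop
vertex -2.441 -3.981 -0.463
vertex -3.315 -3.542 -0.945
vertex -2.29 -3.592 -1.312
endloop
endfacet
facet normal 0.899 0.314 0.304
outer loop
vertex -2.441 -3.981 -0.463
vertex -2.29 -3.592 -1.312
vertex -3.045 -2.358 -0.355
endloop
endfacet
facet normal -0.199 -0.877 -0.437
outer loop
vertex -2.29 -3.592 -1.312
vertex -3.315 -3.542 -0.945
vertex -2.91 -3.166 -1.885
endloop
endfacet
facet normal 0.706 0.650 -0.281
outer loop
vertex -2.29 -3.592 -1.312
vertex -2.91 -3.166 -1.885
vertex -3.045 -2.358 -0.355
endloop
endfacet
facet normal -0.476 0.532 -0.701
outer loop
vertex 0.269 -0.737 -1.752
vertex 0.456 -0.004 -1.323
vertex 1.079 -0.657 -2.241
endloop
endfacet
facet normal -0.215 -0.843 -0.493
outer loop
vertex 2.044 -1.736 -0.817
vertex 0.269 -0.737 -1.752
vertex 1.079 -0.657 -2.241
endloop
endfacet
facet normal -0.476 0.532 -0.701
outer loop
vertex 1.079 -0.657 -2.241
vertex 0.456 -0.004 -1.323
vertex 1.266 0.076 -1.812
endloop
endfacet
facet normal 0.853 0.084 -0.515
outer loop
vertex 1.266 0.076 -1.812
vertex 2.044 -1.736 -0.817
vertex 1.079 -0.657 -2.241
endloop
endfacet
facet normal -0.853 -0.084 0.515
outer loop
vertex 0.269 -0.737 -1.752
vertex 1.421 -1.083 0.101
vertex 0.456 -0.004 -1.323
endloop
endfacet
facet normal -0.215 -0.843 -0.493
outer loop
vertex 1.234 -1.816 -0.328
vertex 0.269 -0.737 -1.752
vertex 2.044 -1.736 -0.817
endloop
endfacet
facet normal -0.853 -0.084 0.515
outer loop
vertex 1.234 -1.816 -0.328
vertex 1.421 -1.083 0.101
vertex 0.269 -0.737 -1.752
endloop
endfacet
facet normal 0.215 0.843 0.493
outer loop
vertex 0.456 -0.004 -1.323
vertex 1.421 -1.083 0.101
vertex 1.266 0.076 -1.812
endloop
endfacet
facet normal 0.853 0.084 -0.515
outer loop
vertex 2.231 -1.003 -0.388
vertex 2.044 -1.736 -0.817
vertex 1.266 0.076 -1.812
endloop
endfacet
facet normal 0.215 0.843 0.493
outer loop
vertex 1.266 0.076 -1.812
vertex 1.421 -1.083 0.101
vertex 2.231 -1.003 -0.388
endloop
endfacet
facet normal 0.476 -0.532 0.701
outer loop
vertex 2.231 -1.003 -0.388
vertex 1.234 -1.816 -0.328
vertex 2.044 -1.736 -0.817
endloop
endfacet
facet normal 0.476 -0.532 0.701
outer loop
vertex 1.421 -1.083 0.101
vertex 1.234 -1.816 -0.328
vertex 2.231 -1.003 -0.388
endloop
endfacet

endsolid


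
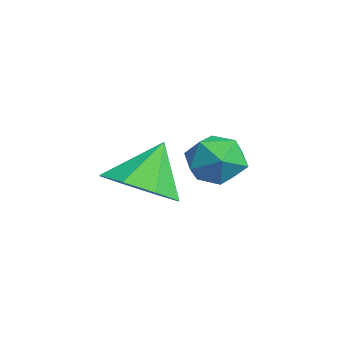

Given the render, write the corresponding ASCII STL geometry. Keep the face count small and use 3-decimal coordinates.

solid 
facet normal 0.277 -0.469 -0.838
outer loop
vertex 2.146 -3.457 3.506
vertex 1.443 -2.912 2.968
vertex 2.442 -2.775 3.222
endloop
endfacet
facet normal 0.587 0.080 0.805
outer loop
vertex 2.146 -3.457 3.506
vertex 2.442 -2.775 3.222
vertex 1.037 -2.228 4.192
endloop
endfacet
facet normal 0.278 -0.468 -0.839
outer loop
vertex 2.442 -2.775 3.222
vertex 1.443 -2.912 2.968
vertex 2.152 -2.173 2.79
endloop
endfacet
facet normal 0.590 0.639 0.494
outer loop
vertex 2.442 -2.775 3.222
vertex 2.152 -2.173 2.79
vertex 1.037 -2.228 4.192
endloop
endfacet
facet normal 0.279 -0.469 -0.838
outer loop
vertex 2.152 -2.173 2.79
vertex 1.443 -2.912 2.968
vertex 1.447 -2.004 2.461
endloop
endfacet
facet normal 0.157 0.974 0.163
outer loop
vertex 2.152 -2.173 2.79
vertex 1.447 -2.004 2.461
vertex 1.037 -2.228 4.192
endloop
endfacet
facet normal 0.278 -0.469 -0.838
outer loop
vertex 1.447 -2.004 2.461
vertex 1.443 -2.912 2.968
vertex 0.739 -2.368 2.43
endloop
endfacet
facet normal -0.457 0.889 0.007
outer loop
vertex 1.447 -2.004 2.461
vertex 0.739 -2.368 2.43
vertex 1.037 -2.228 4.192
endloop
endfacet
facet normal 0.278 -0.469 -0.838
outer loop
vertex 0.739 -2.368 2.43
vertex 1.443 -2.912 2.968
vertex 0.444 -3.05 2.714
endloop
endfacet
facet normal -0.893 0.435 0.116
outer loop
vertex 0.739 -2.368 2.43
vertex 0.444 -3.05 2.714
vertex 1.037 -2.228 4.192
endloop
endfacet
facet normal 0.278 -0.469 -0.838
outer loop
vertex 0.444 -3.05 2.714
vertex 1.443 -2.912 2.968
vertex 0.734 -3.652 3.147
endloop
endfacet
facet normal -0.895 -0.124 0.428
outer loop
vertex 0.444 -3.05 2.714
vertex 0.734 -3.652 3.147
vertex 1.037 -2.228 4.192
endloop
endfacet
facet normal 0.278 -0.469 -0.838
outer loop
vertex 0.734 -3.652 3.147
vertex 1.443 -2.912 2.968
vertex 1.439 -3.821 3.475
endloop
endfacet
facet normal -0.463 -0.458 0.759
outer loop
vertex 0.734 -3.652 3.147
vertex 1.439 -3.821 3.475
vertex 1.037 -2.228 4.192
endloop
endfacet
facet normal 0.278 -0.469 -0.838
outer loop
vertex 1.439 -3.821 3.475
vertex 1.443 -2.912 2.968
vertex 2.146 -3.457 3.506
endloop
endfacet
facet normal 0.152 -0.373 0.915
outer loop
vertex 1.439 -3.821 3.475
vertex 2.146 -3.457 3.506
vertex 1.037 -2.228 4.192
endloop
endfacet
facet normal -0.631 0.646 -0.430
outer loop
vertex -0.033 -0.28 2.43
vertex -0.684 -0.641 2.843
vertex -0.262 0.008 3.198
endloop
endfacet
facet normal 0.015 0.938 -0.347
outer loop
vertex -0.033 -0.28 2.43
vertex -0.262 0.008 3.198
vertex 0.563 -0.077 3.003
endloop
endfacet
facet normal 0.487 0.531 -0.694
outer loop
vertex -0.033 -0.28 2.43
vertex 0.563 -0.077 3.003
vertex 0.65 -0.778 2.528
endloop
endfacet
facet normal 0.133 -0.012 -0.991
outer loop
vertex -0.033 -0.28 2.43
vertex 0.65 -0.778 2.528
vertex -0.12 -1.127 2.429
endloop
endfacet
facet normal -0.558 0.058 -0.828
outer loop
vertex -0.033 -0.28 2.43
vertex -0.12 -1.127 2.429
vertex -0.684 -0.641 2.843
endloop
endfacet
facet normal 0.177 0.921 0.348
outer loop
vertex 0.563 -0.077 3.003
vertex -0.262 0.008 3.198
vertex 0.28 -0.313 3.771
endloop
endfacet
facet normal -0.868 0.447 0.215
outer loop
vertex -0.262 0.008 3.198
vertex -0.684 -0.641 2.843
vertex -0.49 -0.662 3.672
endloop
endfacet
facet normal -0.749 -0.503 -0.431
outer loop
vertex -0.684 -0.641 2.843
vertex -0.12 -1.127 2.429
vertex -0.403 -1.363 3.197
endloop
endfacet
facet normal 0.369 -0.617 -0.695
outer loop
vertex -0.12 -1.127 2.429
vertex 0.65 -0.778 2.528
vertex 0.422 -1.448 3.002
endloop
endfacet
facet normal 0.941 0.262 -0.214
outer loop
vertex 0.65 -0.778 2.528
vertex 0.563 -0.077 3.003
vertex 0.844 -0.799 3.357
endloop
endfacet
facet normal -0.133 0.012 0.991
outer loop
vertex 0.193 -1.16 3.77
vertex 0.28 -0.313 3.771
vertex -0.49 -0.662 3.672
endloop
endfacet
facet normal -0.487 -0.531 0.694
outer loop
vertex 0.193 -1.16 3.77
vertex -0.49 -0.662 3.672
vertex -0.403 -1.363 3.197
endloop
endfacet
facet normal -0.015 -0.938 0.347
outer loop
vertex 0.193 -1.16 3.77
vertex -0.403 -1.363 3.197
vertex 0.422 -1.448 3.002
endloop
endfacet
facet normal 0.631 -0.646 0.430
outer loop
vertex 0.193 -1.16 3.77
vertex 0.422 -1.448 3.002
vertex 0.844 -0.799 3.357
endloop
endfacet
facet normal 0.558 -0.058 0.828
outer loop
vertex 0.193 -1.16 3.77
vertex 0.844 -0.799 3.357
vertex 0.28 -0.313 3.771
endloop
endfacet
facet normal -0.369 0.617 0.695
outer loop
vertex -0.49 -0.662 3.672
vertex 0.28 -0.313 3.771
vertex -0.262 0.008 3.198
endloop
endfacet
facet normal -0.941 -0.262 0.214
outer loop
vertex -0.403 -1.363 3.197
vertex -0.49 -0.662 3.672
vertex -0.684 -0.641 2.843
endloop
endfacet
facet normal -0.177 -0.921 -0.348
outer loop
vertex 0.422 -1.448 3.002
vertex -0.403 -1.363 3.197
vertex -0.12 -1.127 2.429
endloop
endfacet
facet normal 0.868 -0.447 -0.215
outer loop
vertex 0.844 -0.799 3.357
vertex 0.422 -1.448 3.002
vertex 0.65 -0.778 2.528
endloop
endfacet
facet normal 0.749 0.503 0.431
outer loop
vertex 0.28 -0.313 3.771
vertex 0.844 -0.799 3.357
vertex 0.563 -0.077 3.003
endloop
endfacet

endsolid


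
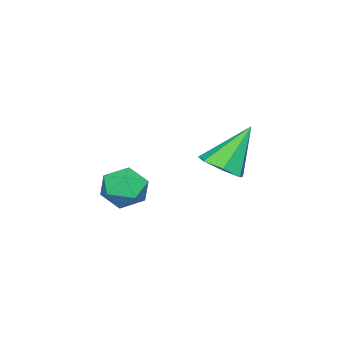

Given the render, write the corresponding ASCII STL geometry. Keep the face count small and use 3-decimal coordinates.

solid 
facet normal 0.471 -0.292 -0.833
outer loop
vertex -2.357 -2.206 -2.815
vertex -3.034 -1.96 -3.284
vertex -2.345 -1.499 -3.056
endloop
endfacet
facet normal 0.650 0.235 0.722
outer loop
vertex -2.357 -2.206 -2.815
vertex -2.345 -1.499 -3.056
vertex -3.966 -1.38 -1.636
endloop
endfacet
facet normal 0.471 -0.292 -0.832
outer loop
vertex -2.345 -1.499 -3.056
vertex -3.034 -1.96 -3.284
vertex -2.852 -1.14 -3.469
endloop
endfacet
facet normal 0.352 0.876 0.329
outer loop
vertex -2.345 -1.499 -3.056
vertex -2.852 -1.14 -3.469
vertex -3.966 -1.38 -1.636
endloop
endfacet
facet normal 0.471 -0.292 -0.833
outer loop
vertex -2.852 -1.14 -3.469
vertex -3.034 -1.96 -3.284
vertex -3.497 -1.398 -3.743
endloop
endfacet
facet normal -0.339 0.937 -0.084
outer loop
vertex -2.852 -1.14 -3.469
vertex -3.497 -1.398 -3.743
vertex -3.966 -1.38 -1.636
endloop
endfacet
facet normal 0.470 -0.292 -0.833
outer loop
vertex -3.497 -1.398 -3.743
vertex -3.034 -1.96 -3.284
vertex -3.793 -2.079 -3.671
endloop
endfacet
facet normal -0.905 0.372 -0.205
outer loop
vertex -3.497 -1.398 -3.743
vertex -3.793 -2.079 -3.671
vertex -3.966 -1.38 -1.636
endloop
endfacet
facet normal 0.470 -0.293 -0.832
outer loop
vertex -3.793 -2.079 -3.671
vertex -3.034 -1.96 -3.284
vertex -3.519 -2.67 -3.308
endloop
endfacet
facet normal -0.919 -0.391 0.056
outer loop
vertex -3.793 -2.079 -3.671
vertex -3.519 -2.67 -3.308
vertex -3.966 -1.38 -1.636
endloop
endfacet
facet normal 0.470 -0.293 -0.833
outer loop
vertex -3.519 -2.67 -3.308
vertex -3.034 -1.96 -3.284
vertex -2.879 -2.727 -2.927
endloop
endfacet
facet normal -0.369 -0.781 0.504
outer loop
vertex -3.519 -2.67 -3.308
vertex -2.879 -2.727 -2.927
vertex -3.966 -1.38 -1.636
endloop
endfacet
facet normal 0.470 -0.292 -0.833
outer loop
vertex -2.879 -2.727 -2.927
vertex -3.034 -1.96 -3.284
vertex -2.357 -2.206 -2.815
endloop
endfacet
facet normal 0.329 -0.502 0.800
outer loop
vertex -2.879 -2.727 -2.927
vertex -2.357 -2.206 -2.815
vertex -3.966 -1.38 -1.636
endloop
endfacet
facet normal 0.151 -0.179 0.972
outer loop
vertex 0.908 -3.046 -2.518
vertex 0.123 -3.426 -2.466
vertex 0.827 -3.903 -2.663
endloop
endfacet
facet normal 0.769 -0.177 0.615
outer loop
vertex 0.908 -3.046 -2.518
vertex 0.827 -3.903 -2.663
vertex 1.346 -3.42 -3.173
endloop
endfacet
facet normal 0.837 0.459 0.298
outer loop
vertex 0.908 -3.046 -2.518
vertex 1.346 -3.42 -3.173
vertex 0.963 -2.645 -3.291
endloop
endfacet
facet normal 0.262 0.849 0.459
outer loop
vertex 0.908 -3.046 -2.518
vertex 0.963 -2.645 -3.291
vertex 0.207 -2.648 -2.854
endloop
endfacet
facet normal -0.162 0.454 0.876
outer loop
vertex 0.908 -3.046 -2.518
vertex 0.207 -2.648 -2.854
vertex 0.123 -3.426 -2.466
endloop
endfacet
facet normal 0.731 -0.674 0.106
outer loop
vertex 1.346 -3.42 -3.173
vertex 0.827 -3.903 -2.663
vertex 0.833 -4.032 -3.526
endloop
endfacet
facet normal -0.269 -0.679 0.683
outer loop
vertex 0.827 -3.903 -2.663
vertex 0.123 -3.426 -2.466
vertex 0.077 -4.035 -3.089
endloop
endfacet
facet normal -0.776 0.347 0.527
outer loop
vertex 0.123 -3.426 -2.466
vertex 0.207 -2.648 -2.854
vertex -0.306 -3.26 -3.207
endloop
endfacet
facet normal -0.089 0.985 -0.148
outer loop
vertex 0.207 -2.648 -2.854
vertex 0.963 -2.645 -3.291
vertex 0.213 -2.777 -3.717
endloop
endfacet
facet normal 0.842 0.354 -0.408
outer loop
vertex 0.963 -2.645 -3.291
vertex 1.346 -3.42 -3.173
vertex 0.917 -3.254 -3.914
endloop
endfacet
facet normal -0.262 -0.849 -0.459
outer loop
vertex 0.132 -3.634 -3.862
vertex 0.833 -4.032 -3.526
vertex 0.077 -4.035 -3.089
endloop
endfacet
facet normal -0.837 -0.459 -0.298
outer loop
vertex 0.132 -3.634 -3.862
vertex 0.077 -4.035 -3.089
vertex -0.306 -3.26 -3.207
endloop
endfacet
facet normal -0.769 0.177 -0.615
outer loop
vertex 0.132 -3.634 -3.862
vertex -0.306 -3.26 -3.207
vertex 0.213 -2.777 -3.717
endloop
endfacet
facet normal -0.151 0.179 -0.972
outer loop
vertex 0.132 -3.634 -3.862
vertex 0.213 -2.777 -3.717
vertex 0.917 -3.254 -3.914
endloop
endfacet
facet normal 0.162 -0.454 -0.876
outer loop
vertex 0.132 -3.634 -3.862
vertex 0.917 -3.254 -3.914
vertex 0.833 -4.032 -3.526
endloop
endfacet
facet normal 0.089 -0.985 0.148
outer loop
vertex 0.077 -4.035 -3.089
vertex 0.833 -4.032 -3.526
vertex 0.827 -3.903 -2.663
endloop
endfacet
facet normal -0.842 -0.354 0.408
outer loop
vertex -0.306 -3.26 -3.207
vertex 0.077 -4.035 -3.089
vertex 0.123 -3.426 -2.466
endloop
endfacet
facet normal -0.731 0.674 -0.106
outer loop
vertex 0.213 -2.777 -3.717
vertex -0.306 -3.26 -3.207
vertex 0.207 -2.648 -2.854
endloop
endfacet
facet normal 0.269 0.679 -0.683
outer loop
vertex 0.917 -3.254 -3.914
vertex 0.213 -2.777 -3.717
vertex 0.963 -2.645 -3.291
endloop
endfacet
facet normal 0.776 -0.347 -0.527
outer loop
vertex 0.833 -4.032 -3.526
vertex 0.917 -3.254 -3.914
vertex 1.346 -3.42 -3.173
endloop
endfacet

endsolid


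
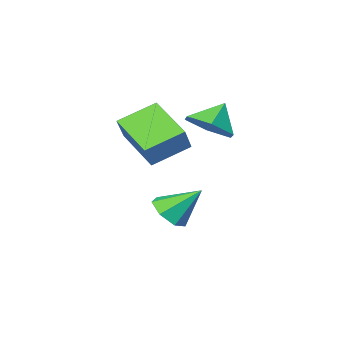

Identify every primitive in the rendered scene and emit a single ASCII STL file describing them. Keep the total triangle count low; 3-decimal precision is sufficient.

solid 
facet normal -0.484 -0.421 -0.767
outer loop
vertex 0.97 0.185 1.499
vertex 0.916 1.978 0.549
vertex 2.439 -0.161 0.762
endloop
endfacet
facet normal 0.027 -0.883 0.468
outer loop
vertex 3.064 0.382 1.751
vertex 0.97 0.185 1.499
vertex 2.439 -0.161 0.762
endloop
endfacet
facet normal -0.485 -0.421 -0.767
outer loop
vertex 2.439 -0.161 0.762
vertex 0.916 1.978 0.549
vertex 2.385 1.631 -0.189
endloop
endfacet
facet normal 0.874 -0.207 -0.439
outer loop
vertex 2.385 1.631 -0.189
vertex 3.064 0.382 1.751
vertex 2.439 -0.161 0.762
endloop
endfacet
facet normal -0.874 0.206 0.439
outer loop
vertex 0.97 0.185 1.499
vertex 1.541 2.521 1.538
vertex 0.916 1.978 0.549
endloop
endfacet
facet normal 0.027 -0.883 0.468
outer loop
vertex 1.595 0.729 2.489
vertex 0.97 0.185 1.499
vertex 3.064 0.382 1.751
endloop
endfacet
facet normal -0.875 0.206 0.439
outer loop
vertex 1.595 0.729 2.489
vertex 1.541 2.521 1.538
vertex 0.97 0.185 1.499
endloop
endfacet
facet normal -0.027 0.883 -0.468
outer loop
vertex 0.916 1.978 0.549
vertex 1.541 2.521 1.538
vertex 2.385 1.631 -0.189
endloop
endfacet
facet normal 0.875 -0.206 -0.439
outer loop
vertex 3.01 2.175 0.801
vertex 3.064 0.382 1.751
vertex 2.385 1.631 -0.189
endloop
endfacet
facet normal -0.027 0.883 -0.468
outer loop
vertex 2.385 1.631 -0.189
vertex 1.541 2.521 1.538
vertex 3.01 2.175 0.801
endloop
endfacet
facet normal 0.485 0.421 0.767
outer loop
vertex 3.01 2.175 0.801
vertex 1.595 0.729 2.489
vertex 3.064 0.382 1.751
endloop
endfacet
facet normal 0.484 0.422 0.767
outer loop
vertex 1.541 2.521 1.538
vertex 1.595 0.729 2.489
vertex 3.01 2.175 0.801
endloop
endfacet
facet normal 0.605 0.096 -0.790
outer loop
vertex 1.238 2.174 2.139
vertex 0.387 2.311 1.504
vertex 0.854 3.157 1.964
endloop
endfacet
facet normal 0.221 0.254 0.942
outer loop
vertex 1.238 2.174 2.139
vertex 0.854 3.157 1.964
vertex -0.387 2.189 2.516
endloop
endfacet
facet normal 0.606 0.095 -0.790
outer loop
vertex 0.854 3.157 1.964
vertex 0.387 2.311 1.504
vertex 0.004 3.295 1.329
endloop
endfacet
facet normal -0.318 0.744 0.588
outer loop
vertex 0.854 3.157 1.964
vertex 0.004 3.295 1.329
vertex -0.387 2.189 2.516
endloop
endfacet
facet normal 0.605 0.095 -0.791
outer loop
vertex 0.004 3.295 1.329
vertex 0.387 2.311 1.504
vertex -0.463 2.448 0.87
endloop
endfacet
facet normal -0.894 0.434 0.110
outer loop
vertex 0.004 3.295 1.329
vertex -0.463 2.448 0.87
vertex -0.387 2.189 2.516
endloop
endfacet
facet normal 0.605 0.096 -0.790
outer loop
vertex -0.463 2.448 0.87
vertex 0.387 2.311 1.504
vertex -0.079 1.465 1.045
endloop
endfacet
facet normal -0.930 -0.366 -0.015
outer loop
vertex -0.463 2.448 0.87
vertex -0.079 1.465 1.045
vertex -0.387 2.189 2.516
endloop
endfacet
facet normal 0.605 0.096 -0.790
outer loop
vertex -0.079 1.465 1.045
vertex 0.387 2.311 1.504
vertex 0.771 1.328 1.679
endloop
endfacet
facet normal -0.391 -0.856 0.339
outer loop
vertex -0.079 1.465 1.045
vertex 0.771 1.328 1.679
vertex -0.387 2.189 2.516
endloop
endfacet
facet normal 0.605 0.096 -0.790
outer loop
vertex 0.771 1.328 1.679
vertex 0.387 2.311 1.504
vertex 1.238 2.174 2.139
endloop
endfacet
facet normal 0.185 -0.546 0.817
outer loop
vertex 0.771 1.328 1.679
vertex 1.238 2.174 2.139
vertex -0.387 2.189 2.516
endloop
endfacet
facet normal 0.531 -0.481 -0.698
outer loop
vertex 2.071 1.664 -2.668
vertex 1.356 1.177 -2.876
vertex 1.614 1.957 -3.218
endloop
endfacet
facet normal 0.318 0.921 0.226
outer loop
vertex 2.071 1.664 -2.668
vertex 1.614 1.957 -3.218
vertex 0.464 1.983 -1.704
endloop
endfacet
facet normal 0.531 -0.481 -0.697
outer loop
vertex 1.614 1.957 -3.218
vertex 1.356 1.177 -2.876
vertex 0.963 1.662 -3.51
endloop
endfacet
facet normal -0.305 0.919 -0.248
outer loop
vertex 1.614 1.957 -3.218
vertex 0.963 1.662 -3.51
vertex 0.464 1.983 -1.704
endloop
endfacet
facet normal 0.532 -0.481 -0.697
outer loop
vertex 0.963 1.662 -3.51
vertex 1.356 1.177 -2.876
vertex 0.608 1.001 -3.325
endloop
endfacet
facet normal -0.871 0.382 -0.309
outer loop
vertex 0.963 1.662 -3.51
vertex 0.608 1.001 -3.325
vertex 0.464 1.983 -1.704
endloop
endfacet
facet normal 0.532 -0.480 -0.697
outer loop
vertex 0.608 1.001 -3.325
vertex 1.356 1.177 -2.876
vertex 0.817 0.473 -2.802
endloop
endfacet
facet normal -0.953 -0.288 0.090
outer loop
vertex 0.608 1.001 -3.325
vertex 0.817 0.473 -2.802
vertex 0.464 1.983 -1.704
endloop
endfacet
facet normal 0.531 -0.480 -0.698
outer loop
vertex 0.817 0.473 -2.802
vertex 1.356 1.177 -2.876
vertex 1.432 0.474 -2.335
endloop
endfacet
facet normal -0.490 -0.585 0.647
outer loop
vertex 0.817 0.473 -2.802
vertex 1.432 0.474 -2.335
vertex 0.464 1.983 -1.704
endloop
endfacet
facet normal 0.530 -0.480 -0.699
outer loop
vertex 1.432 0.474 -2.335
vertex 1.356 1.177 -2.876
vertex 1.99 1.004 -2.276
endloop
endfacet
facet normal 0.171 -0.285 0.943
outer loop
vertex 1.432 0.474 -2.335
vertex 1.99 1.004 -2.276
vertex 0.464 1.983 -1.704
endloop
endfacet
facet normal 0.530 -0.480 -0.699
outer loop
vertex 1.99 1.004 -2.276
vertex 1.356 1.177 -2.876
vertex 2.071 1.664 -2.668
endloop
endfacet
facet normal 0.530 0.384 0.756
outer loop
vertex 1.99 1.004 -2.276
vertex 2.071 1.664 -2.668
vertex 0.464 1.983 -1.704
endloop
endfacet

endsolid


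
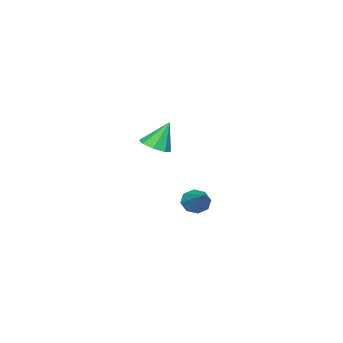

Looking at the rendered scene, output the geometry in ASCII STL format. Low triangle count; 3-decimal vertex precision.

solid 
facet normal 0.323 -0.290 -0.901
outer loop
vertex -0.713 -3.375 -1.165
vertex -1.396 -3.219 -1.46
vertex -0.753 -2.827 -1.356
endloop
endfacet
facet normal 0.719 0.275 0.638
outer loop
vertex -0.713 -3.375 -1.165
vertex -0.753 -2.827 -1.356
vertex -1.884 -2.781 -0.1
endloop
endfacet
facet normal 0.323 -0.291 -0.901
outer loop
vertex -0.753 -2.827 -1.356
vertex -1.396 -3.219 -1.46
vertex -1.17 -2.509 -1.608
endloop
endfacet
facet normal 0.424 0.835 0.351
outer loop
vertex -0.753 -2.827 -1.356
vertex -1.17 -2.509 -1.608
vertex -1.884 -2.781 -0.1
endloop
endfacet
facet normal 0.323 -0.290 -0.901
outer loop
vertex -1.17 -2.509 -1.608
vertex -1.396 -3.219 -1.46
vertex -1.719 -2.607 -1.773
endloop
endfacet
facet normal -0.199 0.977 0.082
outer loop
vertex -1.17 -2.509 -1.608
vertex -1.719 -2.607 -1.773
vertex -1.884 -2.781 -0.1
endloop
endfacet
facet normal 0.323 -0.290 -0.901
outer loop
vertex -1.719 -2.607 -1.773
vertex -1.396 -3.219 -1.46
vertex -2.079 -3.064 -1.755
endloop
endfacet
facet normal -0.786 0.618 -0.013
outer loop
vertex -1.719 -2.607 -1.773
vertex -2.079 -3.064 -1.755
vertex -1.884 -2.781 -0.1
endloop
endfacet
facet normal 0.323 -0.290 -0.901
outer loop
vertex -2.079 -3.064 -1.755
vertex -1.396 -3.219 -1.46
vertex -2.038 -3.612 -1.564
endloop
endfacet
facet normal -0.992 -0.032 0.122
outer loop
vertex -2.079 -3.064 -1.755
vertex -2.038 -3.612 -1.564
vertex -1.884 -2.781 -0.1
endloop
endfacet
facet normal 0.324 -0.290 -0.901
outer loop
vertex -2.038 -3.612 -1.564
vertex -1.396 -3.219 -1.46
vertex -1.622 -3.93 -1.312
endloop
endfacet
facet normal -0.697 -0.589 0.408
outer loop
vertex -2.038 -3.612 -1.564
vertex -1.622 -3.93 -1.312
vertex -1.884 -2.781 -0.1
endloop
endfacet
facet normal 0.323 -0.290 -0.901
outer loop
vertex -1.622 -3.93 -1.312
vertex -1.396 -3.219 -1.46
vertex -1.073 -3.832 -1.147
endloop
endfacet
facet normal -0.073 -0.732 0.678
outer loop
vertex -1.622 -3.93 -1.312
vertex -1.073 -3.832 -1.147
vertex -1.884 -2.781 -0.1
endloop
endfacet
facet normal 0.323 -0.290 -0.901
outer loop
vertex -1.073 -3.832 -1.147
vertex -1.396 -3.219 -1.46
vertex -0.713 -3.375 -1.165
endloop
endfacet
facet normal 0.513 -0.374 0.773
outer loop
vertex -1.073 -3.832 -1.147
vertex -0.713 -3.375 -1.165
vertex -1.884 -2.781 -0.1
endloop
endfacet
facet normal -0.575 -0.634 -0.517
outer loop
vertex 2.981 2.174 -2.868
vertex 2.779 1.918 -2.329
vertex 2.587 2.392 -2.697
endloop
endfacet
facet normal 0.190 0.795 -0.575
outer loop
vertex 2.981 2.174 -2.868
vertex 2.587 2.392 -2.697
vertex 3.781 3.022 -1.431
endloop
endfacet
facet normal -0.576 -0.634 -0.516
outer loop
vertex 2.587 2.392 -2.697
vertex 2.779 1.918 -2.329
vertex 2.305 2.333 -2.31
endloop
endfacet
facet normal -0.360 0.925 -0.121
outer loop
vertex 2.587 2.392 -2.697
vertex 2.305 2.333 -2.31
vertex 3.781 3.022 -1.431
endloop
endfacet
facet normal -0.576 -0.634 -0.516
outer loop
vertex 2.305 2.333 -2.31
vertex 2.779 1.918 -2.329
vertex 2.302 2.03 -1.934
endloop
endfacet
facet normal -0.593 0.629 0.502
outer loop
vertex 2.305 2.333 -2.31
vertex 2.302 2.03 -1.934
vertex 3.781 3.022 -1.431
endloop
endfacet
facet normal -0.576 -0.634 -0.516
outer loop
vertex 2.302 2.03 -1.934
vertex 2.779 1.918 -2.329
vertex 2.578 1.662 -1.79
endloop
endfacet
facet normal -0.371 0.084 0.925
outer loop
vertex 2.302 2.03 -1.934
vertex 2.578 1.662 -1.79
vertex 3.781 3.022 -1.431
endloop
endfacet
facet normal -0.576 -0.634 -0.516
outer loop
vertex 2.578 1.662 -1.79
vertex 2.779 1.918 -2.329
vertex 2.972 1.444 -1.962
endloop
endfacet
facet normal 0.176 -0.394 0.902
outer loop
vertex 2.578 1.662 -1.79
vertex 2.972 1.444 -1.962
vertex 3.781 3.022 -1.431
endloop
endfacet
facet normal -0.575 -0.634 -0.517
outer loop
vertex 2.972 1.444 -1.962
vertex 2.779 1.918 -2.329
vertex 3.254 1.504 -2.349
endloop
endfacet
facet normal 0.726 -0.523 0.448
outer loop
vertex 2.972 1.444 -1.962
vertex 3.254 1.504 -2.349
vertex 3.781 3.022 -1.431
endloop
endfacet
facet normal -0.575 -0.635 -0.516
outer loop
vertex 3.254 1.504 -2.349
vertex 2.779 1.918 -2.329
vertex 3.257 1.806 -2.724
endloop
endfacet
facet normal 0.958 -0.227 -0.175
outer loop
vertex 3.254 1.504 -2.349
vertex 3.257 1.806 -2.724
vertex 3.781 3.022 -1.431
endloop
endfacet
facet normal -0.576 -0.634 -0.517
outer loop
vertex 3.257 1.806 -2.724
vertex 2.779 1.918 -2.329
vertex 2.981 2.174 -2.868
endloop
endfacet
facet normal 0.736 0.318 -0.598
outer loop
vertex 3.257 1.806 -2.724
vertex 2.981 2.174 -2.868
vertex 3.781 3.022 -1.431
endloop
endfacet

endsolid


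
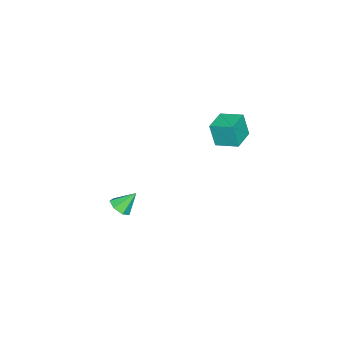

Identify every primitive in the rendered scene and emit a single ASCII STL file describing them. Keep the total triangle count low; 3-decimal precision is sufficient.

solid 
facet normal 0.406 -0.533 -0.742
outer loop
vertex 3.625 -2.576 -3.091
vertex 3.078 -2.979 -3.101
vertex 3.19 -2.406 -3.451
endloop
endfacet
facet normal 0.310 0.948 0.073
outer loop
vertex 3.625 -2.576 -3.091
vertex 3.19 -2.406 -3.451
vertex 2.562 -2.301 -2.159
endloop
endfacet
facet normal 0.407 -0.533 -0.742
outer loop
vertex 3.19 -2.406 -3.451
vertex 3.078 -2.979 -3.101
vertex 2.67 -2.668 -3.548
endloop
endfacet
facet normal -0.394 0.880 -0.263
outer loop
vertex 3.19 -2.406 -3.451
vertex 2.67 -2.668 -3.548
vertex 2.562 -2.301 -2.159
endloop
endfacet
facet normal 0.406 -0.534 -0.742
outer loop
vertex 2.67 -2.668 -3.548
vertex 3.078 -2.979 -3.101
vertex 2.457 -3.163 -3.308
endloop
endfacet
facet normal -0.933 0.325 -0.158
outer loop
vertex 2.67 -2.668 -3.548
vertex 2.457 -3.163 -3.308
vertex 2.562 -2.301 -2.159
endloop
endfacet
facet normal 0.405 -0.532 -0.743
outer loop
vertex 2.457 -3.163 -3.308
vertex 3.078 -2.979 -3.101
vertex 2.712 -3.52 -2.913
endloop
endfacet
facet normal -0.902 -0.302 0.309
outer loop
vertex 2.457 -3.163 -3.308
vertex 2.712 -3.52 -2.913
vertex 2.562 -2.301 -2.159
endloop
endfacet
facet normal 0.406 -0.533 -0.743
outer loop
vertex 2.712 -3.52 -2.913
vertex 3.078 -2.979 -3.101
vertex 3.242 -3.469 -2.66
endloop
endfacet
facet normal -0.325 -0.526 0.786
outer loop
vertex 2.712 -3.52 -2.913
vertex 3.242 -3.469 -2.66
vertex 2.562 -2.301 -2.159
endloop
endfacet
facet normal 0.406 -0.533 -0.743
outer loop
vertex 3.242 -3.469 -2.66
vertex 3.078 -2.979 -3.101
vertex 3.649 -3.049 -2.739
endloop
endfacet
facet normal 0.364 -0.180 0.914
outer loop
vertex 3.242 -3.469 -2.66
vertex 3.649 -3.049 -2.739
vertex 2.562 -2.301 -2.159
endloop
endfacet
facet normal 0.406 -0.532 -0.743
outer loop
vertex 3.649 -3.049 -2.739
vertex 3.078 -2.979 -3.101
vertex 3.625 -2.576 -3.091
endloop
endfacet
facet normal 0.646 0.477 0.596
outer loop
vertex 3.649 -3.049 -2.739
vertex 3.625 -2.576 -3.091
vertex 2.562 -2.301 -2.159
endloop
endfacet
facet normal -1.000 0.012 -0.018
outer loop
vertex 1.222 1.654 4.399
vertex 1.231 2.864 4.714
vertex 1.249 1.992 3.102
endloop
endfacet
facet normal -0.007 -0.968 -0.252
outer loop
vertex 2.569 1.976 3.126
vertex 1.222 1.654 4.399
vertex 1.249 1.992 3.102
endloop
endfacet
facet normal -1.000 0.012 -0.018
outer loop
vertex 1.249 1.992 3.102
vertex 1.231 2.864 4.714
vertex 1.258 3.202 3.418
endloop
endfacet
facet normal 0.021 0.252 -0.967
outer loop
vertex 1.258 3.202 3.418
vertex 2.569 1.976 3.126
vertex 1.249 1.992 3.102
endloop
endfacet
facet normal -0.021 -0.252 0.968
outer loop
vertex 1.222 1.654 4.399
vertex 2.551 2.848 4.738
vertex 1.231 2.864 4.714
endloop
endfacet
facet normal -0.007 -0.968 -0.252
outer loop
vertex 2.542 1.638 4.422
vertex 1.222 1.654 4.399
vertex 2.569 1.976 3.126
endloop
endfacet
facet normal -0.020 -0.252 0.967
outer loop
vertex 2.542 1.638 4.422
vertex 2.551 2.848 4.738
vertex 1.222 1.654 4.399
endloop
endfacet
facet normal 0.007 0.968 0.252
outer loop
vertex 1.231 2.864 4.714
vertex 2.551 2.848 4.738
vertex 1.258 3.202 3.418
endloop
endfacet
facet normal 0.020 0.252 -0.968
outer loop
vertex 2.578 3.186 3.441
vertex 2.569 1.976 3.126
vertex 1.258 3.202 3.418
endloop
endfacet
facet normal 0.007 0.968 0.252
outer loop
vertex 1.258 3.202 3.418
vertex 2.551 2.848 4.738
vertex 2.578 3.186 3.441
endloop
endfacet
facet normal 1.000 -0.012 0.018
outer loop
vertex 2.578 3.186 3.441
vertex 2.542 1.638 4.422
vertex 2.569 1.976 3.126
endloop
endfacet
facet normal 1.000 -0.012 0.018
outer loop
vertex 2.551 2.848 4.738
vertex 2.542 1.638 4.422
vertex 2.578 3.186 3.441
endloop
endfacet

endsolid


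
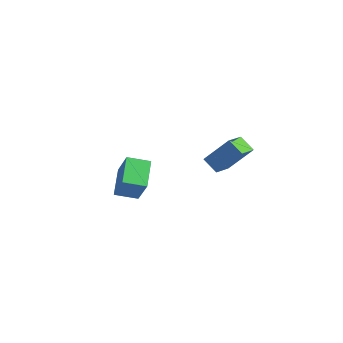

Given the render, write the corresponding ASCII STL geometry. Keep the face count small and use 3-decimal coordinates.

solid 
facet normal -0.452 -0.478 -0.753
outer loop
vertex 2.011 -3.731 0.683
vertex 1.521 -2.483 0.185
vertex 2.884 -3.624 0.092
endloop
endfacet
facet normal 0.343 -0.873 0.348
outer loop
vertex 3.759 -2.697 1.555
vertex 2.011 -3.731 0.683
vertex 2.884 -3.624 0.092
endloop
endfacet
facet normal -0.451 -0.477 -0.754
outer loop
vertex 2.884 -3.624 0.092
vertex 1.521 -2.483 0.185
vertex 2.394 -2.376 -0.405
endloop
endfacet
facet normal 0.824 0.102 -0.557
outer loop
vertex 2.394 -2.376 -0.405
vertex 3.759 -2.697 1.555
vertex 2.884 -3.624 0.092
endloop
endfacet
facet normal -0.824 -0.101 0.557
outer loop
vertex 2.011 -3.731 0.683
vertex 2.396 -1.556 1.648
vertex 1.521 -2.483 0.185
endloop
endfacet
facet normal 0.342 -0.873 0.348
outer loop
vertex 2.886 -2.804 2.145
vertex 2.011 -3.731 0.683
vertex 3.759 -2.697 1.555
endloop
endfacet
facet normal -0.824 -0.101 0.557
outer loop
vertex 2.886 -2.804 2.145
vertex 2.396 -1.556 1.648
vertex 2.011 -3.731 0.683
endloop
endfacet
facet normal -0.342 0.873 -0.348
outer loop
vertex 1.521 -2.483 0.185
vertex 2.396 -1.556 1.648
vertex 2.394 -2.376 -0.405
endloop
endfacet
facet normal 0.824 0.101 -0.557
outer loop
vertex 3.269 -1.449 1.057
vertex 3.759 -2.697 1.555
vertex 2.394 -2.376 -0.405
endloop
endfacet
facet normal -0.343 0.873 -0.348
outer loop
vertex 2.394 -2.376 -0.405
vertex 2.396 -1.556 1.648
vertex 3.269 -1.449 1.057
endloop
endfacet
facet normal 0.451 0.478 0.754
outer loop
vertex 3.269 -1.449 1.057
vertex 2.886 -2.804 2.145
vertex 3.759 -2.697 1.555
endloop
endfacet
facet normal 0.452 0.477 0.754
outer loop
vertex 2.396 -1.556 1.648
vertex 2.886 -2.804 2.145
vertex 3.269 -1.449 1.057
endloop
endfacet
facet normal -0.540 0.134 -0.831
outer loop
vertex -5.034 -3.759 -3.798
vertex -4.226 -2.726 -4.156
vertex -3.931 -4.936 -4.704
endloop
endfacet
facet normal -0.594 -0.760 0.263
outer loop
vertex -2.814 -5.214 -2.984
vertex -5.034 -3.759 -3.798
vertex -3.931 -4.936 -4.704
endloop
endfacet
facet normal -0.540 0.134 -0.831
outer loop
vertex -3.931 -4.936 -4.704
vertex -4.226 -2.726 -4.156
vertex -3.123 -3.903 -5.062
endloop
endfacet
facet normal 0.596 -0.636 -0.490
outer loop
vertex -3.123 -3.903 -5.062
vertex -2.814 -5.214 -2.984
vertex -3.931 -4.936 -4.704
endloop
endfacet
facet normal -0.596 0.636 0.490
outer loop
vertex -5.034 -3.759 -3.798
vertex -3.109 -3.004 -2.436
vertex -4.226 -2.726 -4.156
endloop
endfacet
facet normal -0.594 -0.760 0.263
outer loop
vertex -3.917 -4.037 -2.078
vertex -5.034 -3.759 -3.798
vertex -2.814 -5.214 -2.984
endloop
endfacet
facet normal -0.596 0.636 0.490
outer loop
vertex -3.917 -4.037 -2.078
vertex -3.109 -3.004 -2.436
vertex -5.034 -3.759 -3.798
endloop
endfacet
facet normal 0.594 0.760 -0.263
outer loop
vertex -4.226 -2.726 -4.156
vertex -3.109 -3.004 -2.436
vertex -3.123 -3.903 -5.062
endloop
endfacet
facet normal 0.596 -0.636 -0.490
outer loop
vertex -2.006 -4.181 -3.342
vertex -2.814 -5.214 -2.984
vertex -3.123 -3.903 -5.062
endloop
endfacet
facet normal 0.594 0.760 -0.263
outer loop
vertex -3.123 -3.903 -5.062
vertex -3.109 -3.004 -2.436
vertex -2.006 -4.181 -3.342
endloop
endfacet
facet normal 0.540 -0.134 0.831
outer loop
vertex -2.006 -4.181 -3.342
vertex -3.917 -4.037 -2.078
vertex -2.814 -5.214 -2.984
endloop
endfacet
facet normal 0.540 -0.134 0.831
outer loop
vertex -3.109 -3.004 -2.436
vertex -3.917 -4.037 -2.078
vertex -2.006 -4.181 -3.342
endloop
endfacet

endsolid
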